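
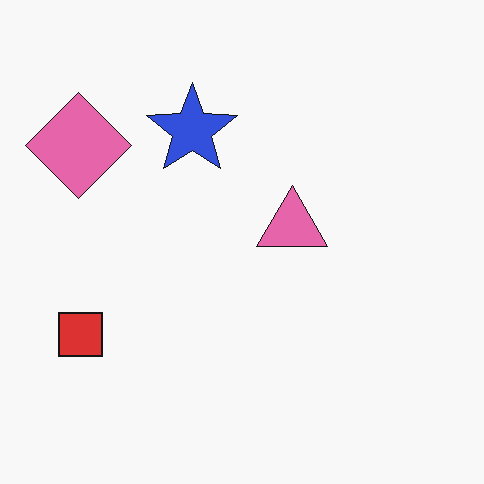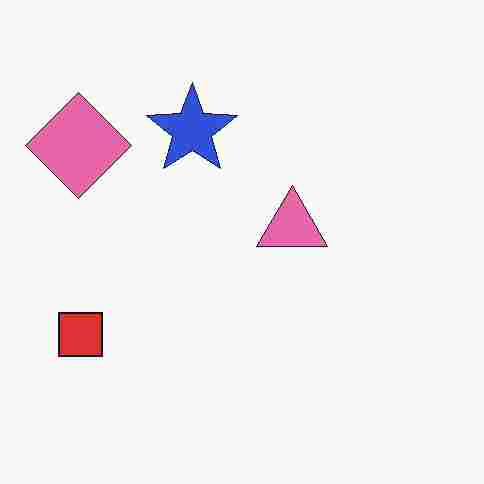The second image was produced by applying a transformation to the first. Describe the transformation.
This is the original image degraded with heavy JPEG compression.

Blocky 8×8 compression artifacts appear around shape edges and the flat background shows ringing — characteristic JPEG degradation.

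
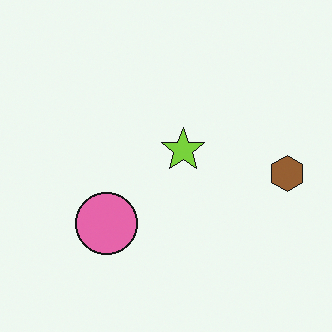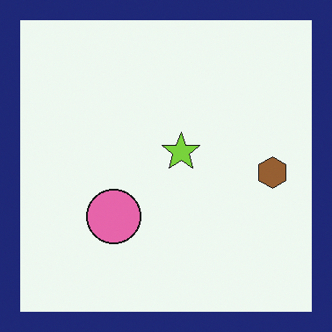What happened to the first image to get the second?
The second image is the first framed with a navy border.

A solid navy frame runs around the edge of the second image, with the content slightly shrunk inside it.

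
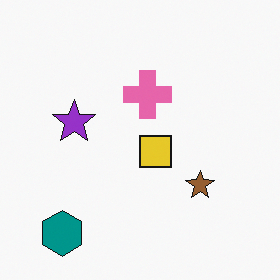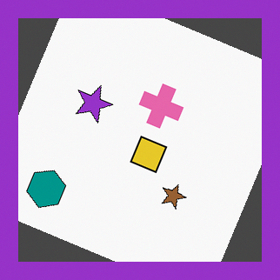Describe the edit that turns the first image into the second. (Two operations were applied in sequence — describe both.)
It was rotated clockwise by a clearly visible amount, then framed with a purple border.

Every shape is tilted by the same angle and the image corners show triangular fill wedges — a whole-image rotation by a non-right angle. A solid purple frame runs around the edge of the second image, with the content slightly shrunk inside it.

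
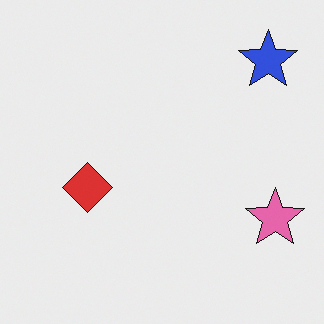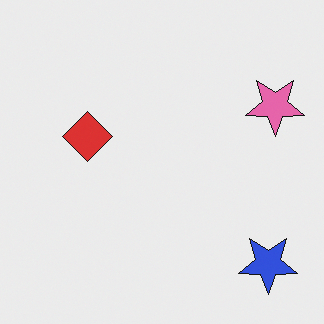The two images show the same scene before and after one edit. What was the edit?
The transformation is: flipped vertically (top ↔ bottom).

The blue star is in the top-right of the first image and the bottom-right of the second — shapes on opposite sides of the horizontal midline have swapped in a mirror flip.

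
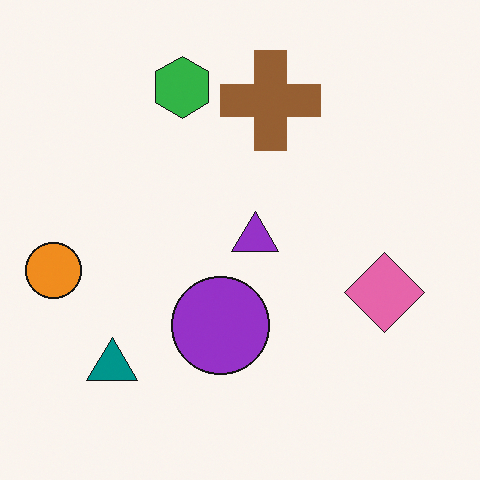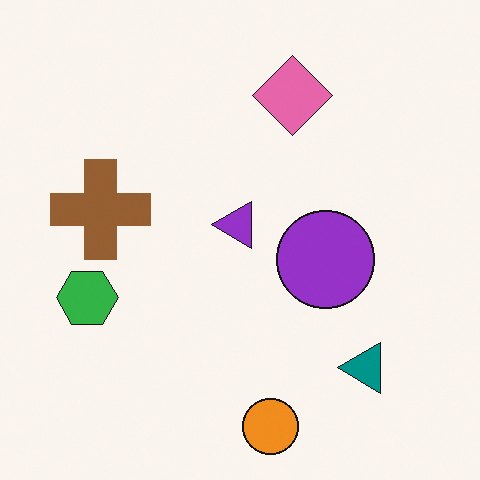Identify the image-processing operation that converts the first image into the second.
It was rotated 90° counter-clockwise.

The orange circle sits in the left of the first image and the bottom of the second — consistent with a whole-image 90° counter-clockwise rotation.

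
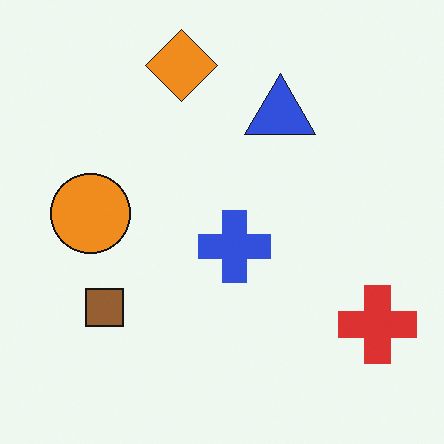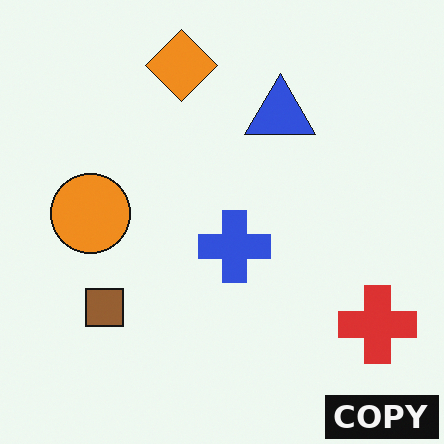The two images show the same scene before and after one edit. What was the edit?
The image was watermarked with the text "COPY" in the lower-right corner.

A dark label reading "COPY" appears in the lower-right corner.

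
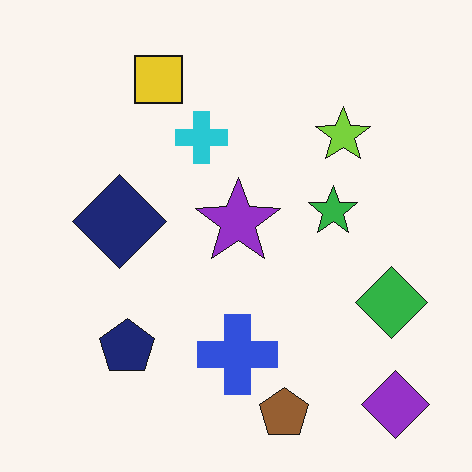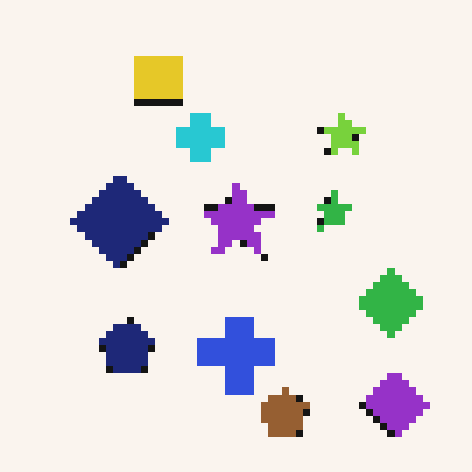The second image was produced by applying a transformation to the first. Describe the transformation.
Moderately pixelated.

Shapes are reduced to large square blocks; fine edges and outlines are lost — a downscale-then-upscale (mosaic) effect.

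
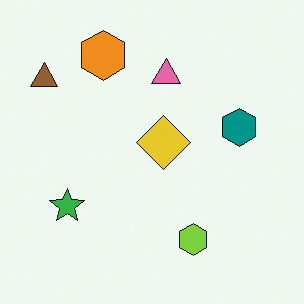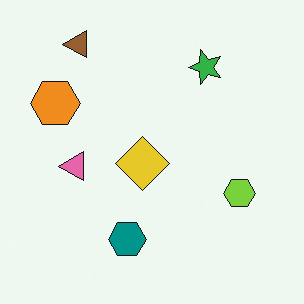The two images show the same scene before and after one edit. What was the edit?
The transformation is: transposed (reflected across the top-left ↔ bottom-right diagonal).

Shapes have swapped their row and column positions — what was in the top-right is now in the bottom-left — a diagonal reflection.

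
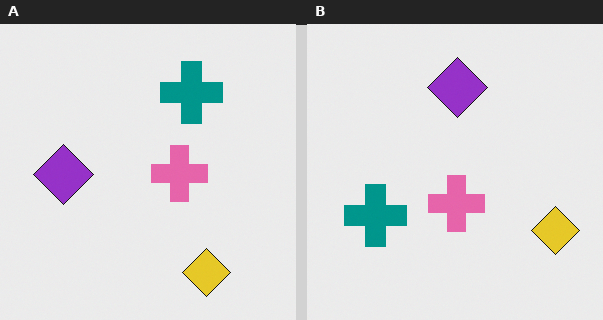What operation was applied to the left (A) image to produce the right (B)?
It was transposed (reflected across the top-left ↔ bottom-right diagonal).

Shapes have swapped their row and column positions — what was in the top-right is now in the bottom-left — a diagonal reflection.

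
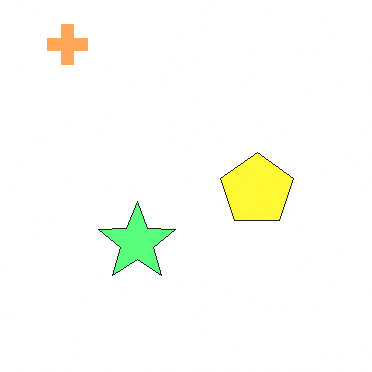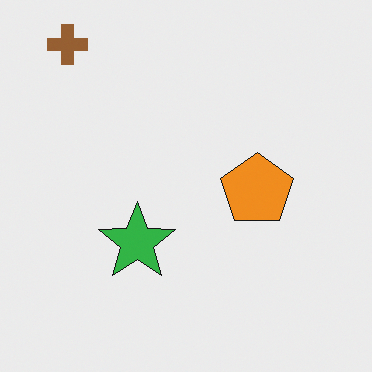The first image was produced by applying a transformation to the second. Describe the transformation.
It was substantially brightened.

Every pixel — background and shapes alike — is uniformly brightened.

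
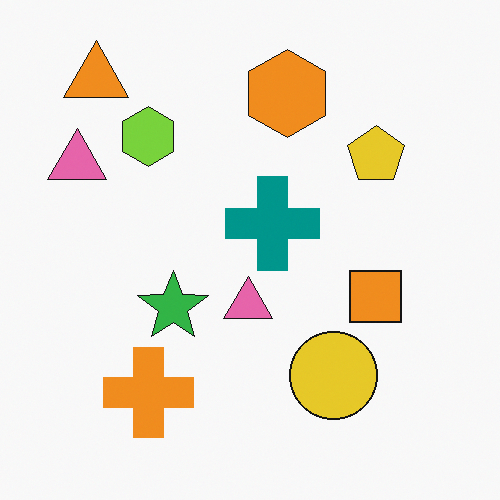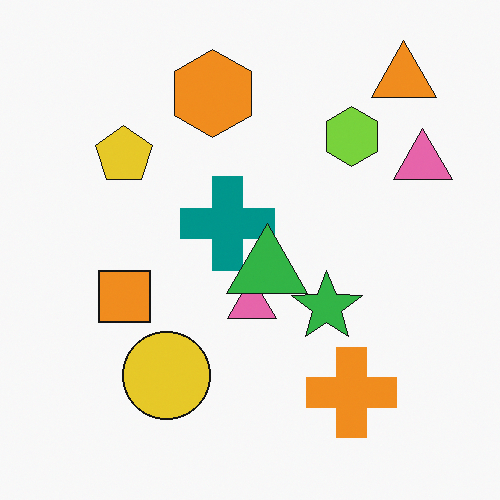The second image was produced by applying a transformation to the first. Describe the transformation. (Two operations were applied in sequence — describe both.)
The transformation is: flipped horizontally (left ↔ right), then overlaid with an additional green triangle.

The orange triangle is in the top-left of the first image and the top-right of the second — shapes on opposite sides of the vertical midline have swapped in a mirror flip. A green triangle appears in the second image that is absent from the first.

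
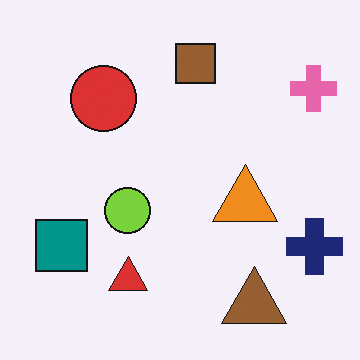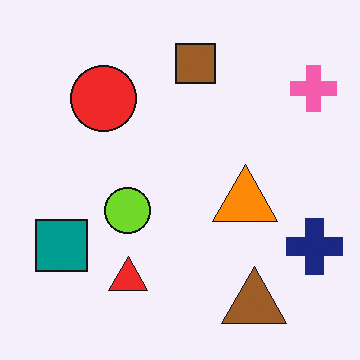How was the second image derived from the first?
This is the original image slightly oversaturated.

All colors are more vivid — a global saturation change.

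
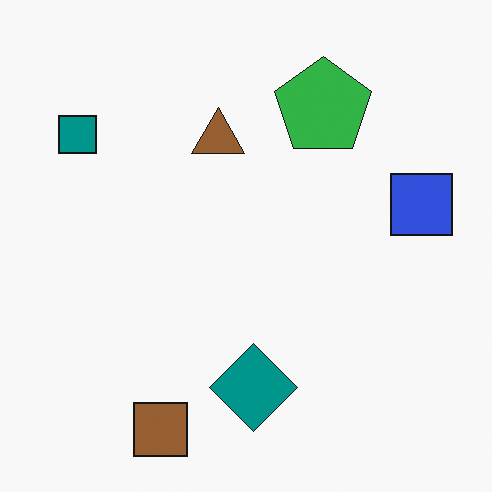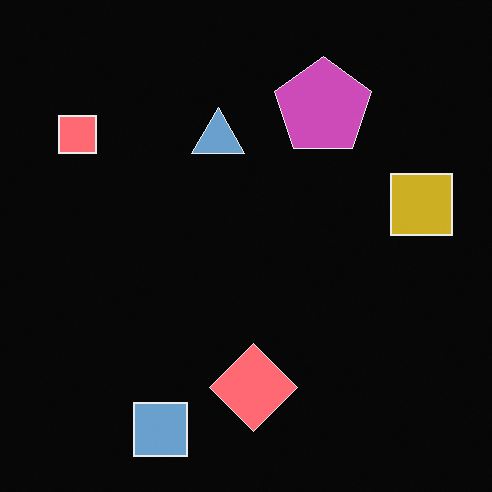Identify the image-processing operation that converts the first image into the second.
The transformation is: color-inverted (negative).

The light background has become dark and every shape's color is its complement — a photographic negative.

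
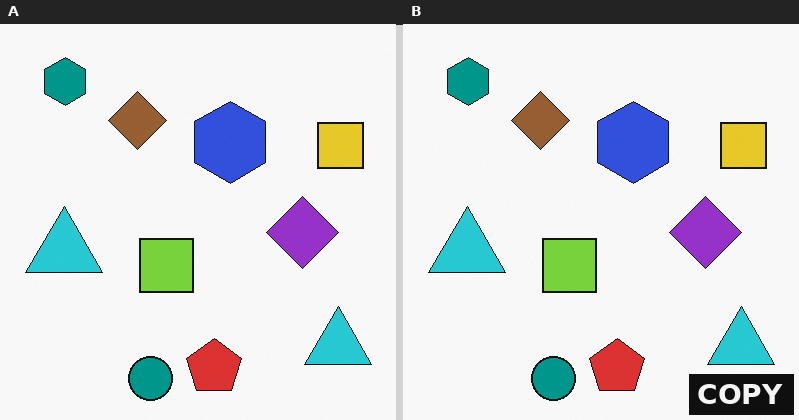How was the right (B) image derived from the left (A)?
This is the original image watermarked with the text "COPY" in the lower-right corner.

A dark label reading "COPY" appears in the lower-right corner.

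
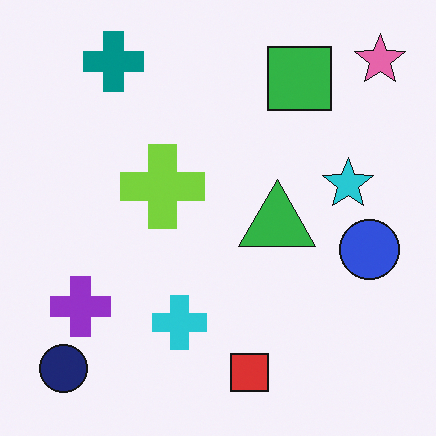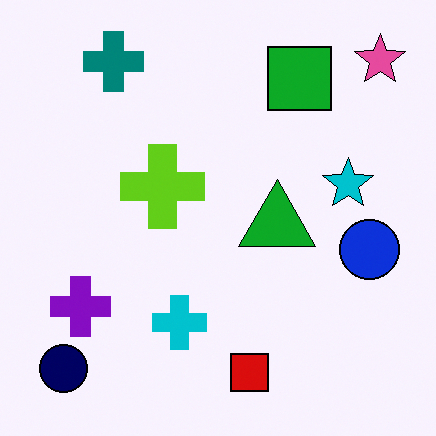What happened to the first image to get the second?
The transformation is: given slightly increased contrast.

Tones are pushed away from mid-grey across the whole image — a global contrast change.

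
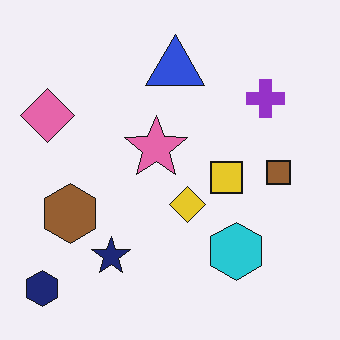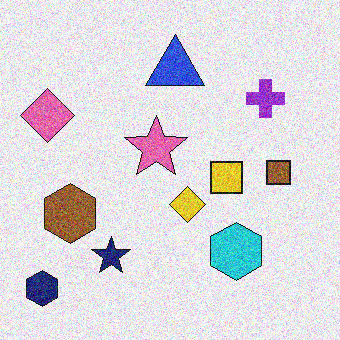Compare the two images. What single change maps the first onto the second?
It was degraded with a thick layer of grain.

Random speckle covers the whole image, including the flat background.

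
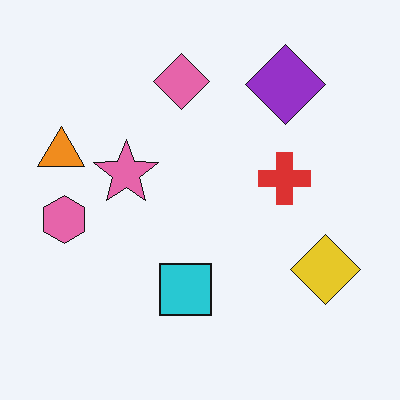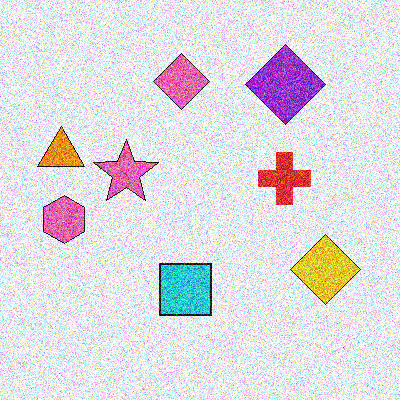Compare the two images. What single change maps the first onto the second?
The transformation is: degraded with heavy additive noise.

Random speckle covers the whole image, including the flat background.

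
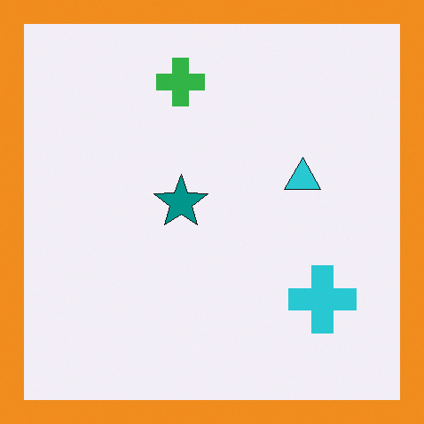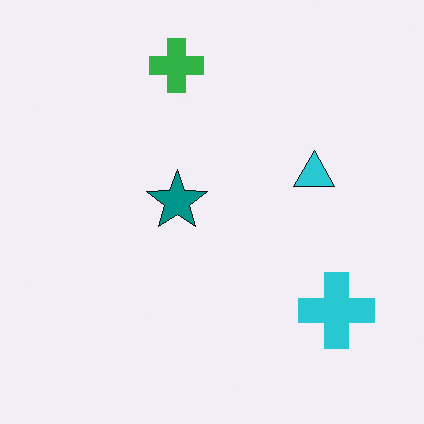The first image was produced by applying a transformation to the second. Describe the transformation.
The first image is the second framed with a orange border.

A solid orange frame runs around the edge of the first image, with the content slightly shrunk inside it.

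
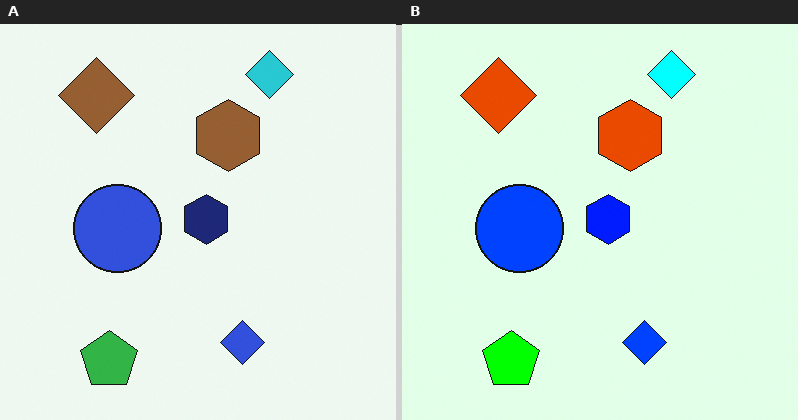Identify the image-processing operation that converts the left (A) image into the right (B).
The image was heavily oversaturated.

All colors are more vivid — a global saturation change.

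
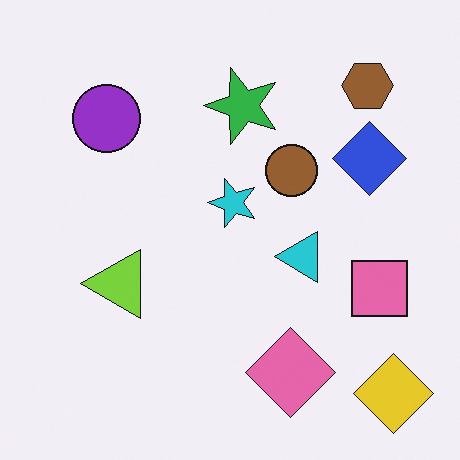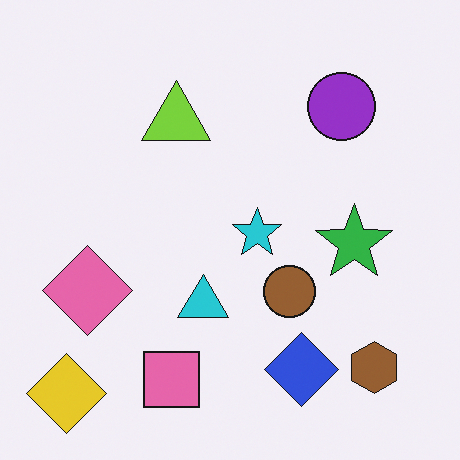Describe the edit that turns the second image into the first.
The image was rotated 90° counter-clockwise.

The yellow diamond sits in the bottom-left of the second image and the bottom-right of the first — consistent with a whole-image 90° counter-clockwise rotation.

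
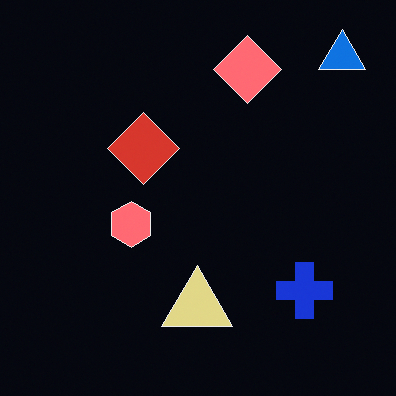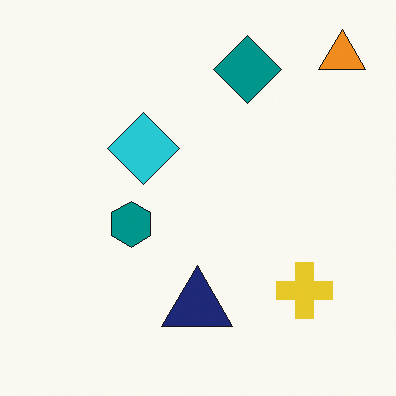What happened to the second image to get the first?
The transformation is: color-inverted (negative).

The light background has become dark and every shape's color is its complement — a photographic negative.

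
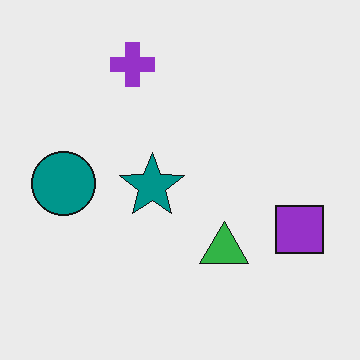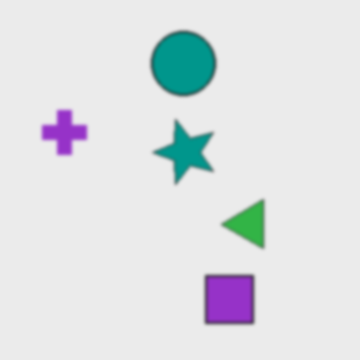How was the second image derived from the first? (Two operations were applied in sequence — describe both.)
It was transposed (reflected across the top-left ↔ bottom-right diagonal), then given a subtle gaussian blur.

Shapes have swapped their row and column positions — what was in the top-right is now in the bottom-left — a diagonal reflection. Shape edges and outlines are uniformly softened across the whole image.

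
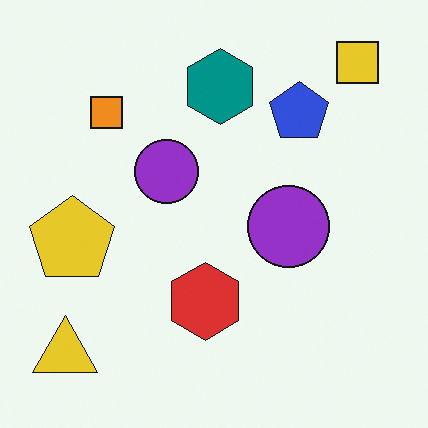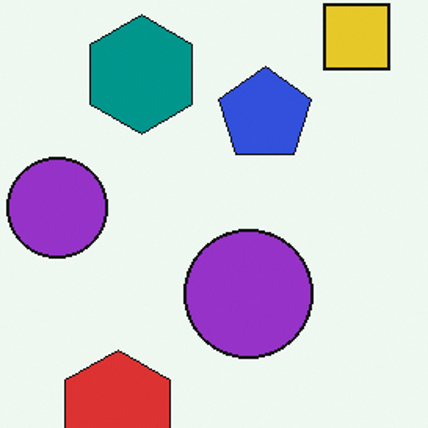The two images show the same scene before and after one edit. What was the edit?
The transformation is: cropped slightly and scaled back up.

The visible shapes are larger and the field of view is narrower; shapes near the original edges may be partly or wholly outside the frame — a crop-and-rescale.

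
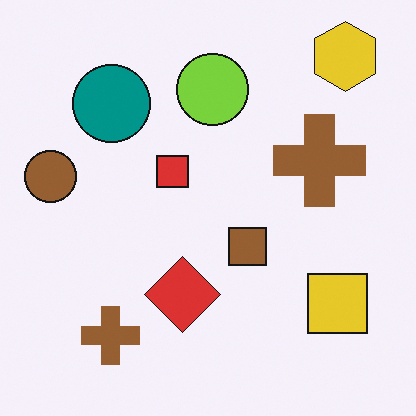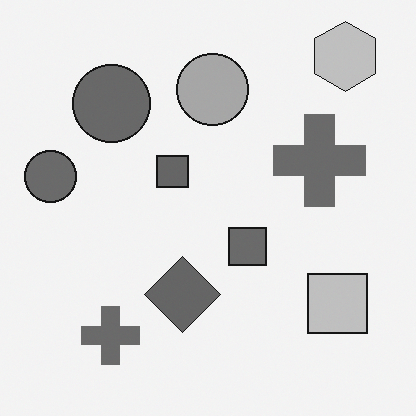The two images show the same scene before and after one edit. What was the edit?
The image was converted to grayscale.

All color is removed — every shape is now a shade of grey.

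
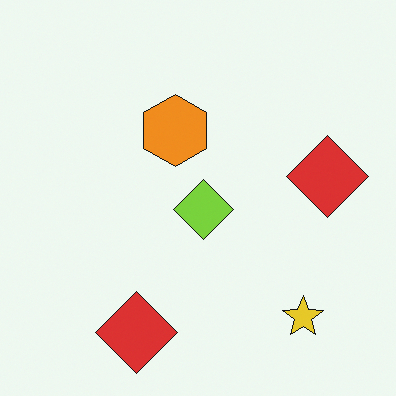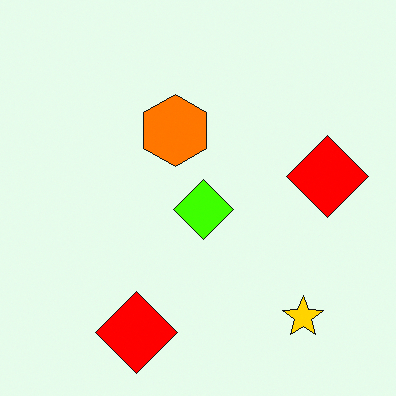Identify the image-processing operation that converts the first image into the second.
The image was made much more vivid (saturation change).

All colors are more vivid — a global saturation change.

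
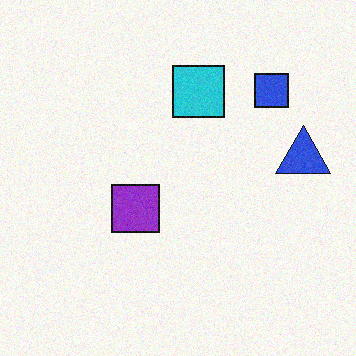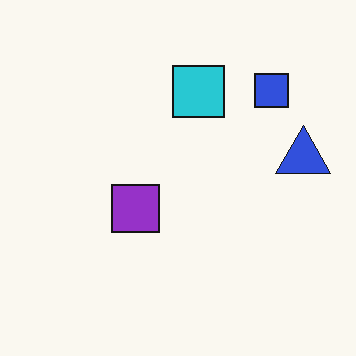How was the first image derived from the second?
This is the original image degraded with light additive noise.

Random speckle covers the whole image, including the flat background.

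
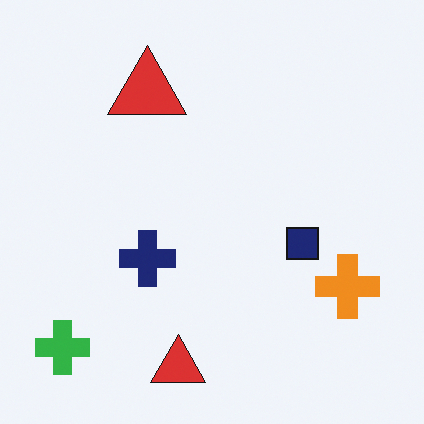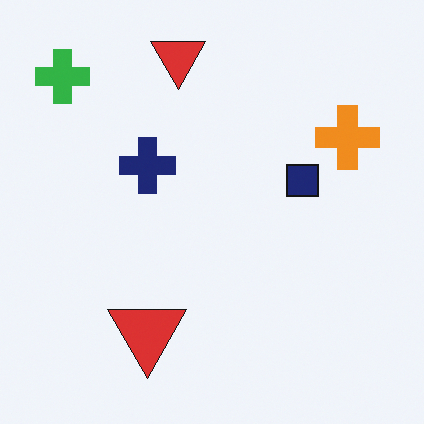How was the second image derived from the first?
The second image is the first flipped vertically (top ↔ bottom).

The green cross is in the bottom-left of the first image and the top-left of the second — shapes on opposite sides of the horizontal midline have swapped in a mirror flip.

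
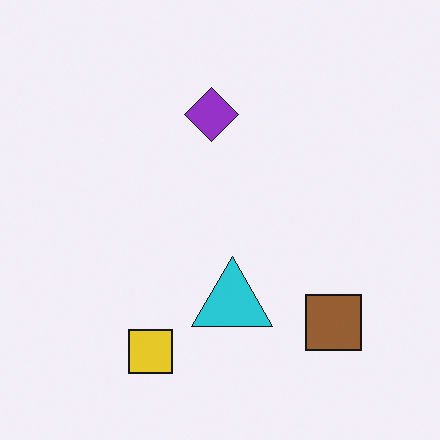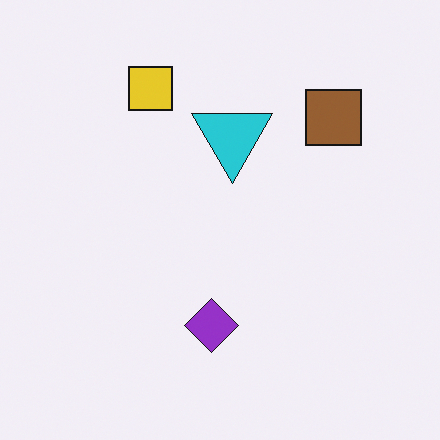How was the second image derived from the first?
The image was flipped vertically (top ↔ bottom).

The yellow square is in the bottom of the first image and the top of the second — shapes on opposite sides of the horizontal midline have swapped in a mirror flip.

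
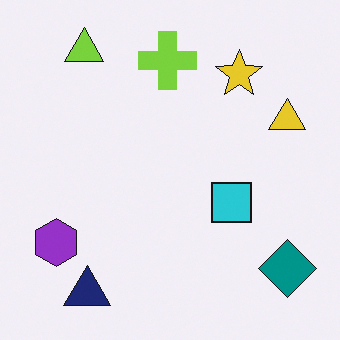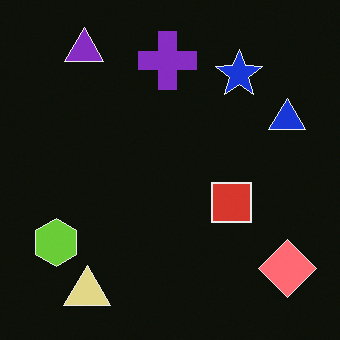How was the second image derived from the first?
The second image is the first color-inverted (negative).

The light background has become dark and every shape's color is its complement — a photographic negative.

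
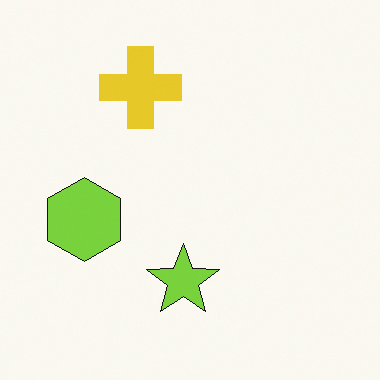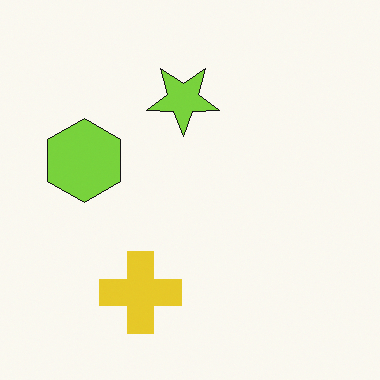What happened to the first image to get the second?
It was flipped vertically (top ↔ bottom).

The yellow cross is in the top of the first image and the bottom of the second — shapes on opposite sides of the horizontal midline have swapped in a mirror flip.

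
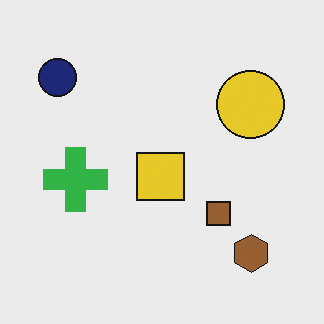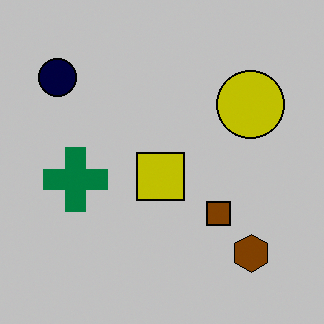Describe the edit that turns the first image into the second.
It was heavily posterized to just a handful of flat colors.

Each flat color has snapped to a coarser quantized level — most visibly, the near-white background has dropped to a flat grey.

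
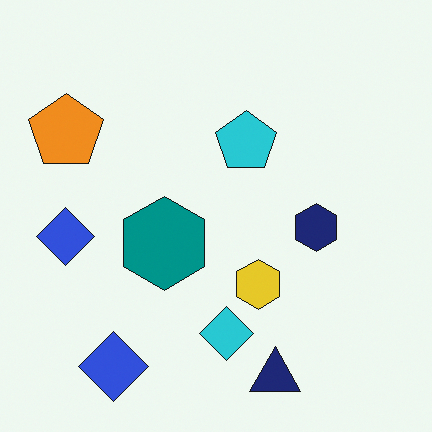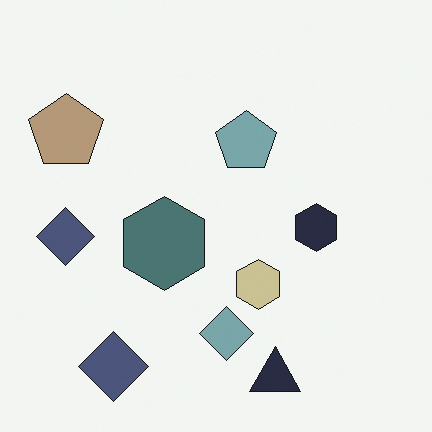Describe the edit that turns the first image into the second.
The transformation is: heavily desaturated.

All colors are more muted and greyish — a global saturation change.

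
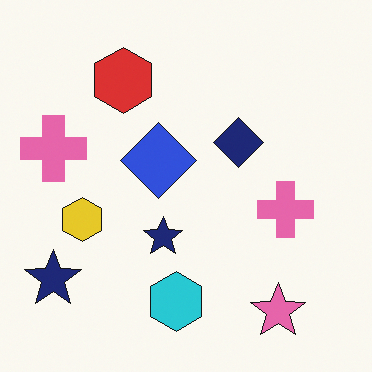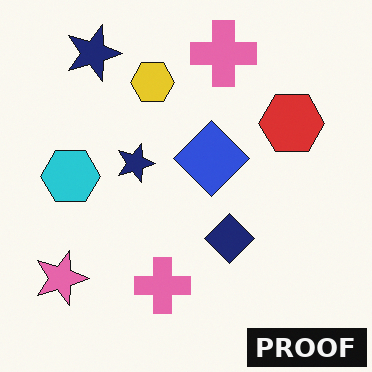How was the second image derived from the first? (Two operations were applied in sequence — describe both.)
It was rotated 90° clockwise, then watermarked with the text "PROOF" in the lower-right corner.

The pink star sits in the bottom-right of the first image and the bottom-left of the second — consistent with a whole-image 90° clockwise rotation. A dark label reading "PROOF" appears in the lower-right corner.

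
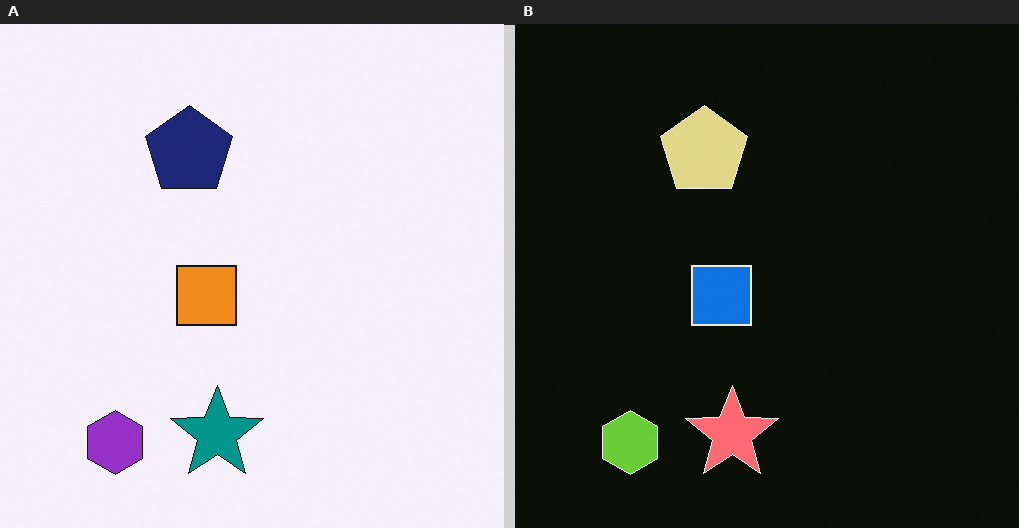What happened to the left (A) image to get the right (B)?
The transformation is: color-inverted (negative).

The light background has become dark and every shape's color is its complement — a photographic negative.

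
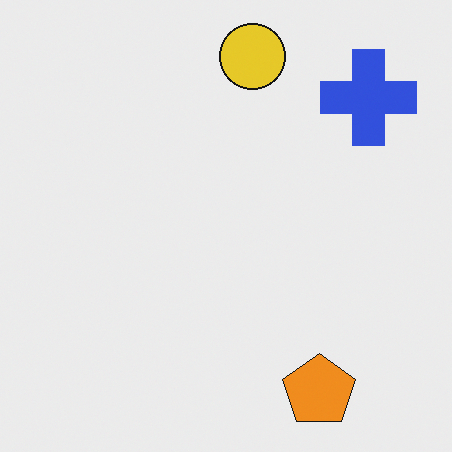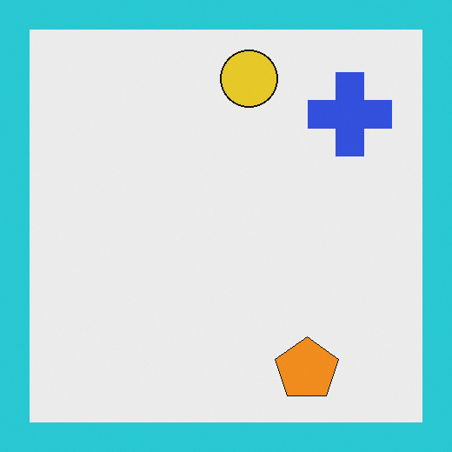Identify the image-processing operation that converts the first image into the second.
The image was framed with a cyan border.

A solid cyan frame runs around the edge of the second image, with the content slightly shrunk inside it.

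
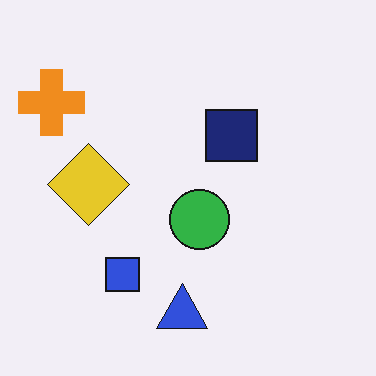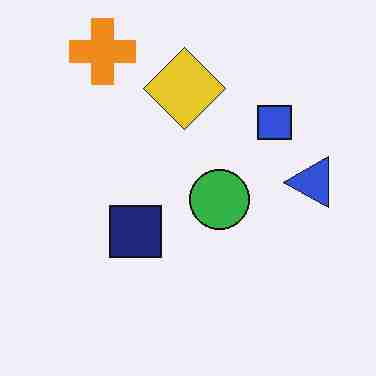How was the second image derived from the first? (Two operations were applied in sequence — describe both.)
This is the original image transposed (reflected across the top-left ↔ bottom-right diagonal), then heavily JPEG-compressed with obvious blocking artifacts.

Shapes have swapped their row and column positions — what was in the top-right is now in the bottom-left — a diagonal reflection. Blocky 8×8 compression artifacts appear around shape edges and the flat background shows ringing — characteristic JPEG degradation.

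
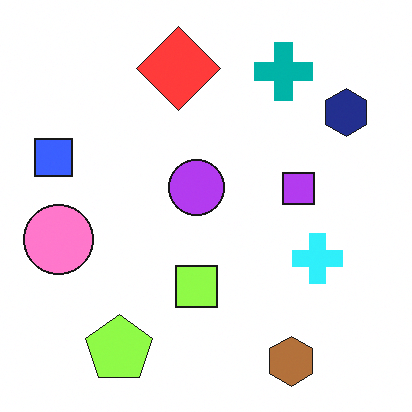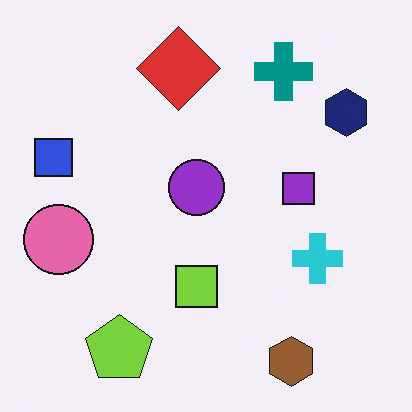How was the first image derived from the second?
This is the original image slightly brightened.

Every pixel — background and shapes alike — is uniformly brightened.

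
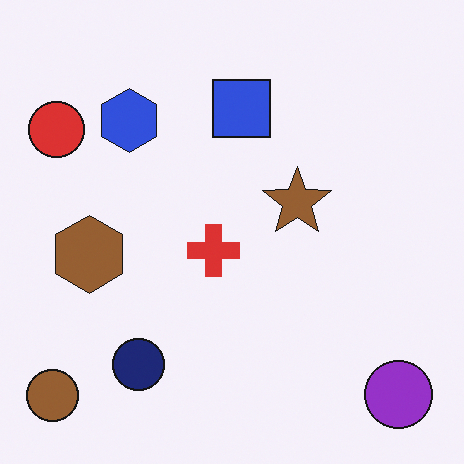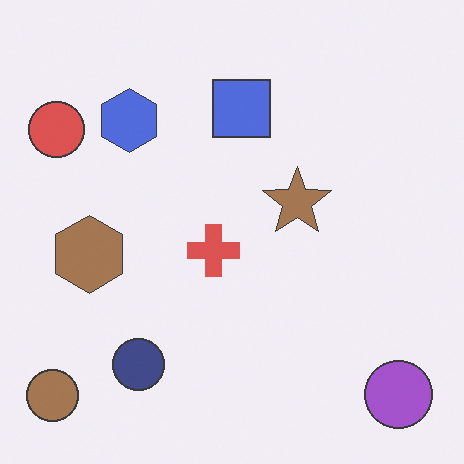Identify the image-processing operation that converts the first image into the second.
The second image is the first given slightly reduced contrast.

Tones are pushed toward mid-grey across the whole image — a global contrast change.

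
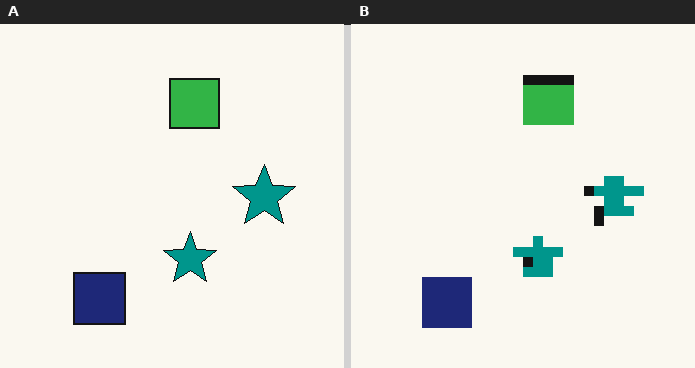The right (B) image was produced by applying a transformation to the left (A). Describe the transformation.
The right (B) image is the left (A) heavily pixelated into large blocks.

Shapes are reduced to large square blocks; fine edges and outlines are lost — a downscale-then-upscale (mosaic) effect.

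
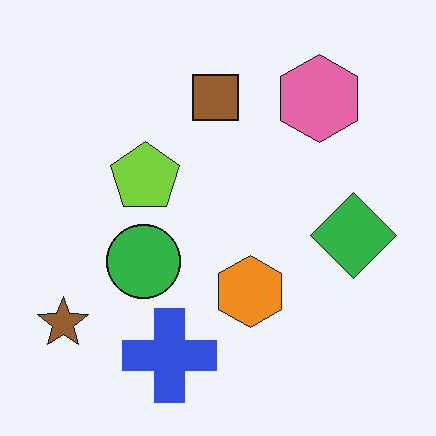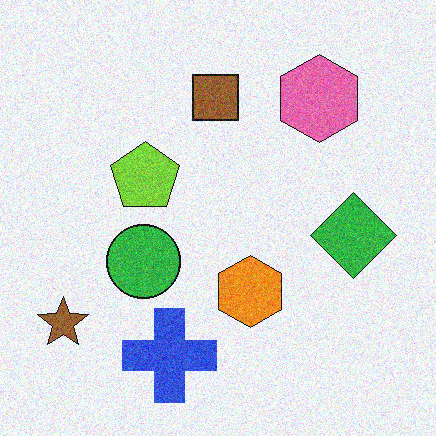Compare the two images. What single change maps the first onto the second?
The second image is the first degraded with visible gaussian noise.

Random speckle covers the whole image, including the flat background.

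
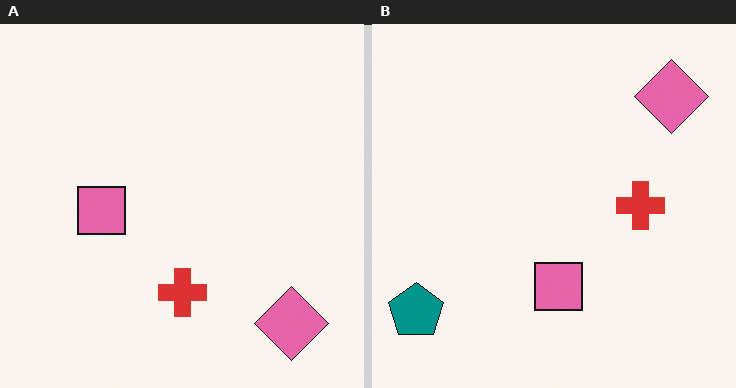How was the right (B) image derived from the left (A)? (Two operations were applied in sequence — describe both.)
It was rotated 90° counter-clockwise, then overlaid with an additional teal pentagon.

The pink diamond sits in the bottom-right of the left (A) image and the top-right of the right (B) — consistent with a whole-image 90° counter-clockwise rotation. A teal pentagon appears in the right (B) image that is absent from the left (A).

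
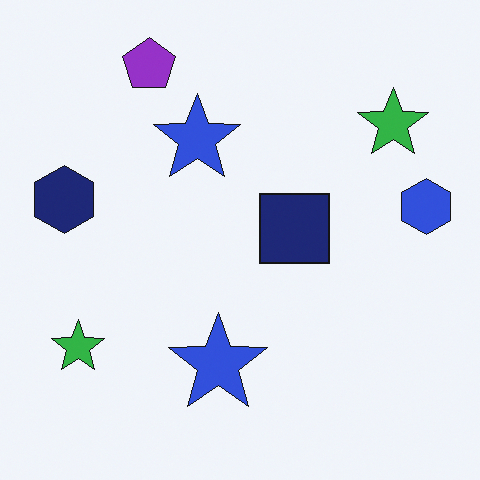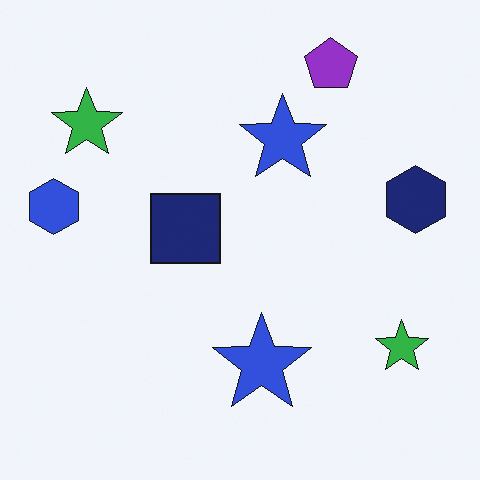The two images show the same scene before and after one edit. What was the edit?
The transformation is: flipped horizontally (left ↔ right).

The blue hexagon is in the right of the first image and the left of the second — shapes on opposite sides of the vertical midline have swapped in a mirror flip.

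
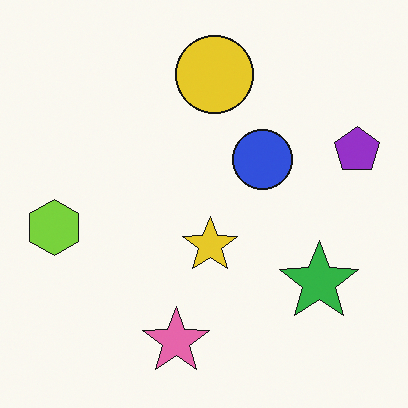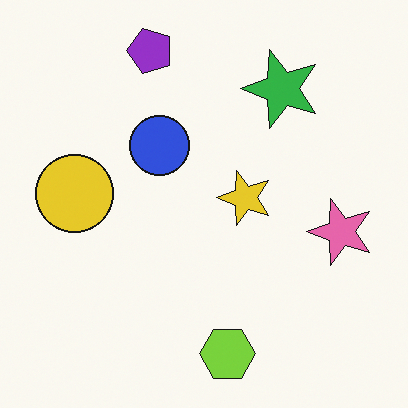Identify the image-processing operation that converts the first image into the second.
It was rotated 90° counter-clockwise.

The purple pentagon sits in the right of the first image and the top of the second — consistent with a whole-image 90° counter-clockwise rotation.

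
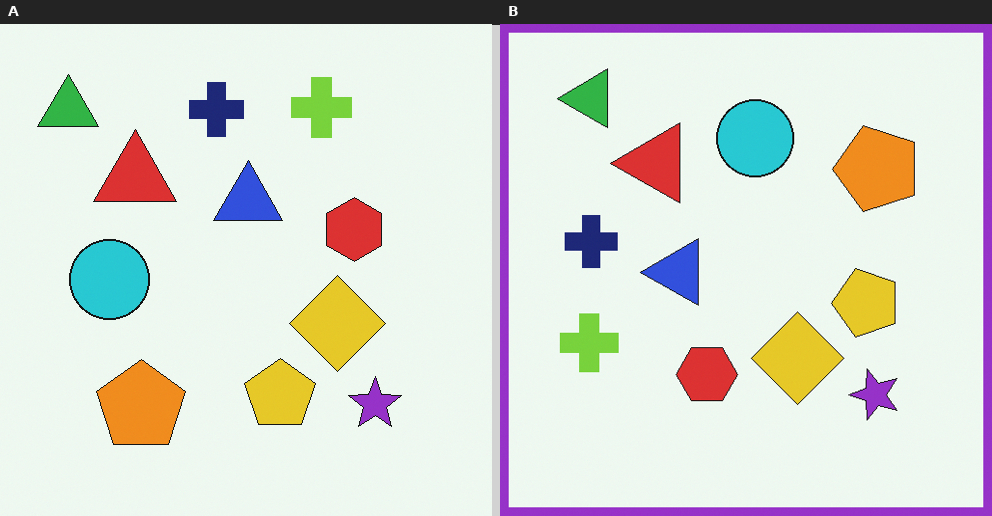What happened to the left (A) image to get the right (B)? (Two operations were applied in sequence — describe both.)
This is the original image transposed (reflected across the top-left ↔ bottom-right diagonal), then framed with a purple border.

Shapes have swapped their row and column positions — what was in the top-right is now in the bottom-left — a diagonal reflection. A solid purple frame runs around the edge of the right (B) image, with the content slightly shrunk inside it.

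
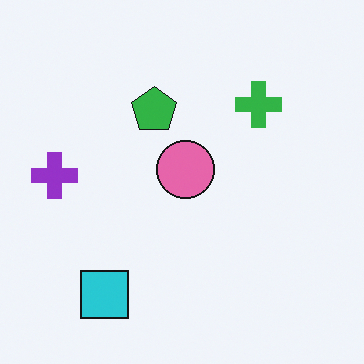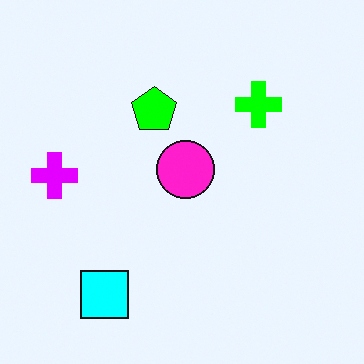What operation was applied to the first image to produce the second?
It was heavily oversaturated.

All colors are more vivid — a global saturation change.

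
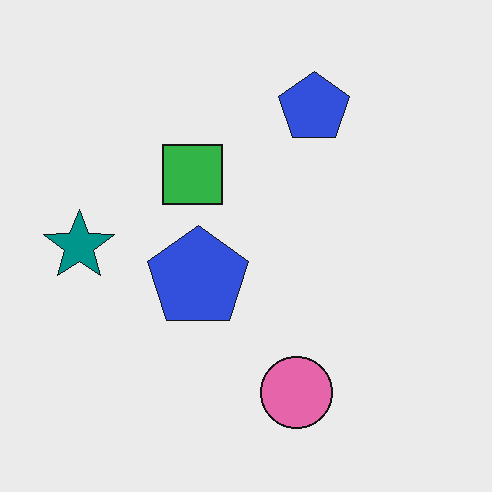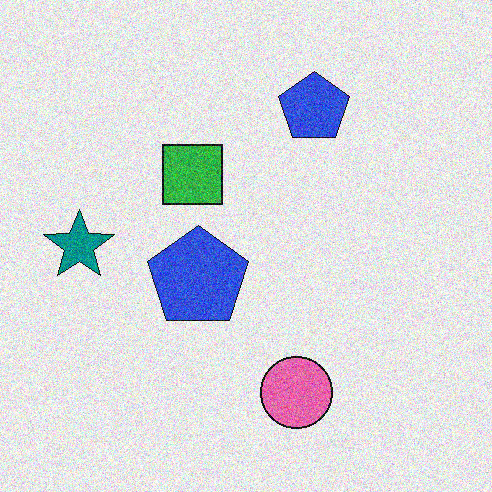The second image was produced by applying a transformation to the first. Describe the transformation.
Degraded with visible gaussian noise.

Random speckle covers the whole image, including the flat background.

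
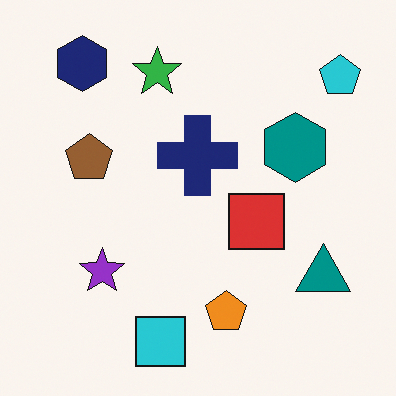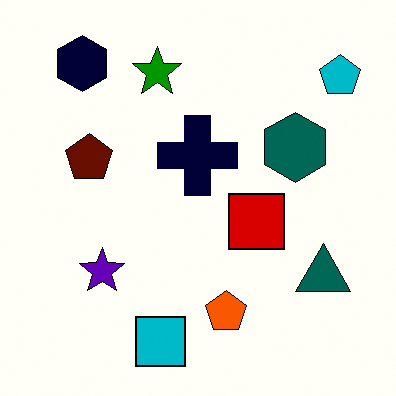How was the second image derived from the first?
The second image is the first boosted in contrast.

Tones are pushed away from mid-grey across the whole image — a global contrast change.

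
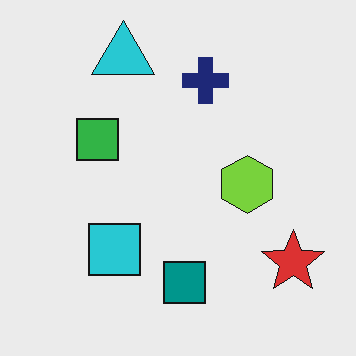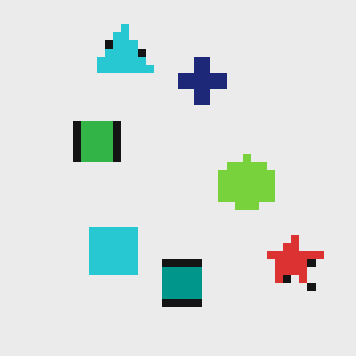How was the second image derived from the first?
It was pixelated into visible square blocks.

Shapes are reduced to large square blocks; fine edges and outlines are lost — a downscale-then-upscale (mosaic) effect.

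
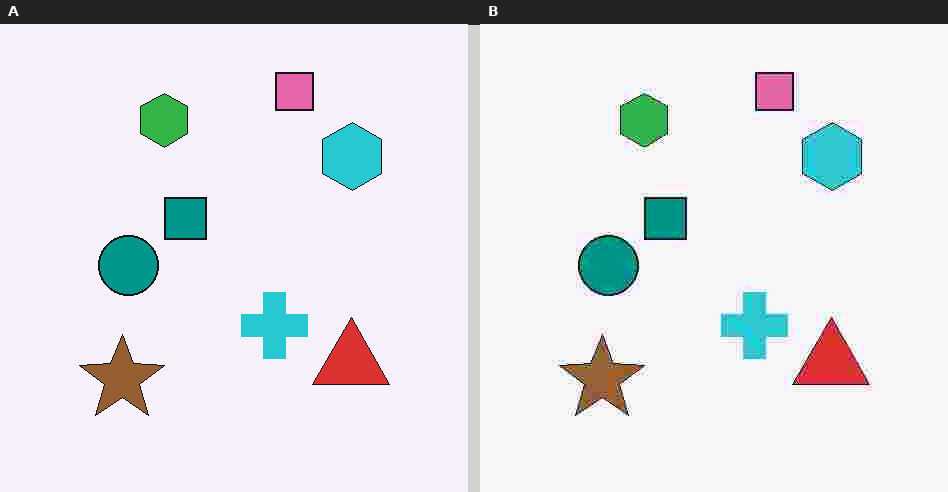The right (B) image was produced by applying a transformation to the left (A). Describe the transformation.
The right (B) image is the left (A) degraded with heavy JPEG compression.

Blocky 8×8 compression artifacts appear around shape edges and the flat background shows ringing — characteristic JPEG degradation.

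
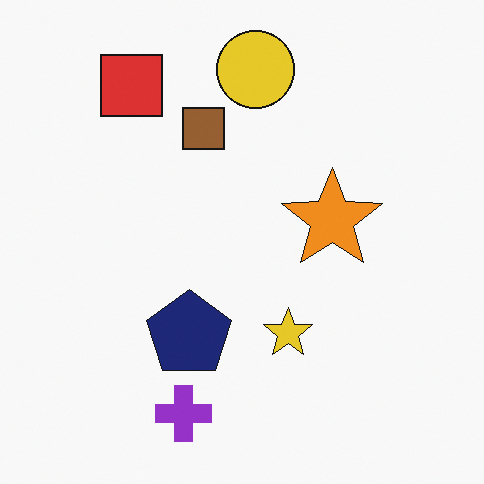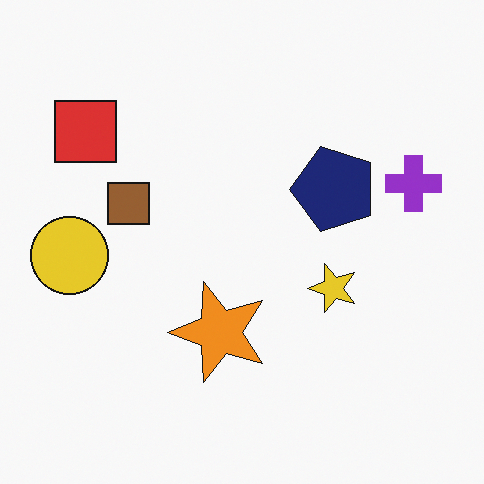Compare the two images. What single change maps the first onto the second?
The image was transposed (reflected across the top-left ↔ bottom-right diagonal).

Shapes have swapped their row and column positions — what was in the top-right is now in the bottom-left — a diagonal reflection.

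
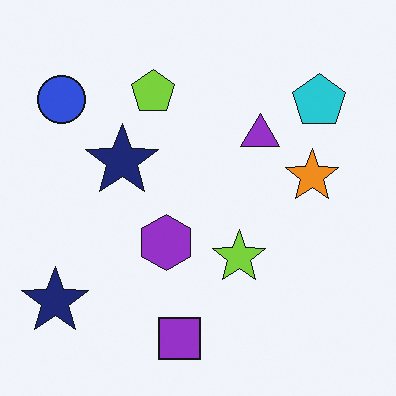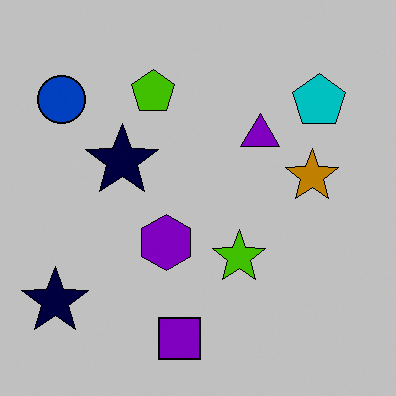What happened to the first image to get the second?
Heavily posterized to just a handful of flat colors.

Each flat color has snapped to a coarser quantized level — most visibly, the near-white background has dropped to a flat grey.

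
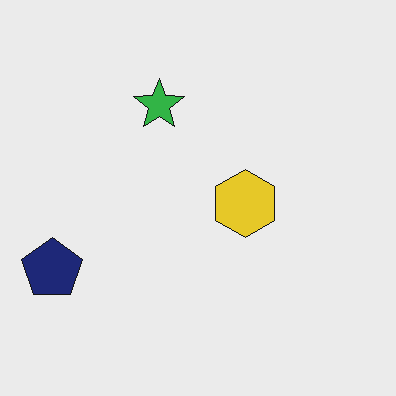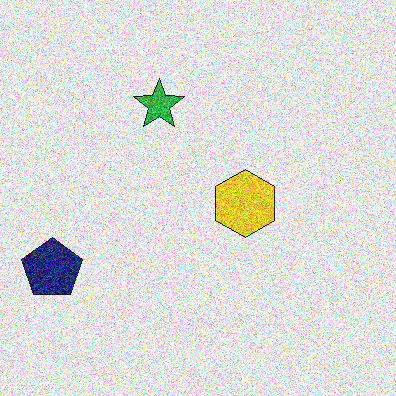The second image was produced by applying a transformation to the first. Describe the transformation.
The second image is the first degraded with a thick layer of grain.

Random speckle covers the whole image, including the flat background.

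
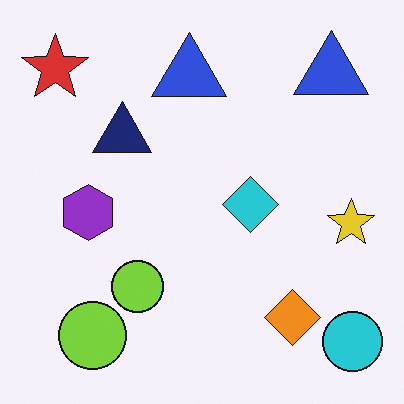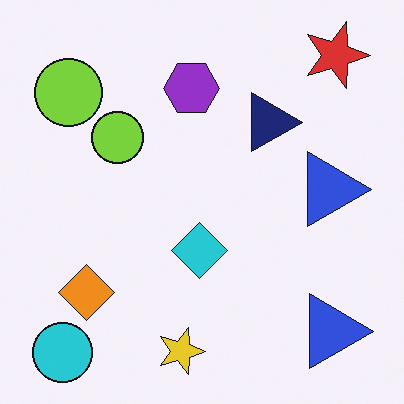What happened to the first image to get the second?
The second image is the first rotated 90° clockwise.

The cyan circle sits in the bottom-right of the first image and the bottom-left of the second — consistent with a whole-image 90° clockwise rotation.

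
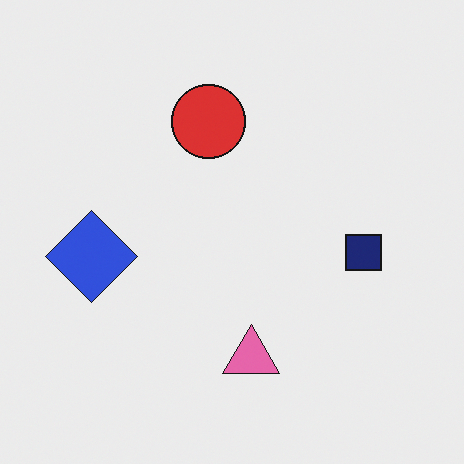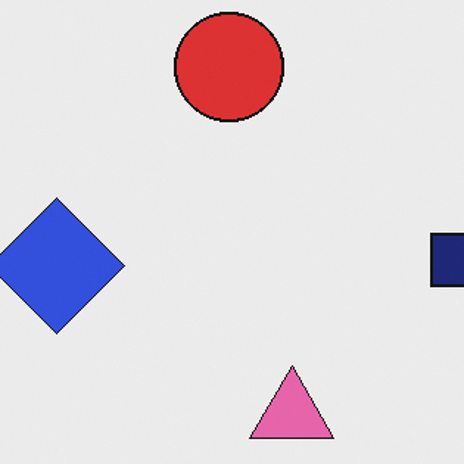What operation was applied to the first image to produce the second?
It was cropped to a modestly smaller region and rescaled.

The visible shapes are larger and the field of view is narrower; shapes near the original edges may be partly or wholly outside the frame — a crop-and-rescale.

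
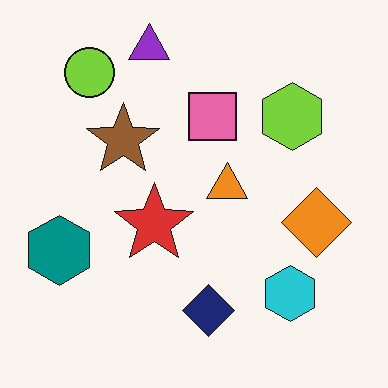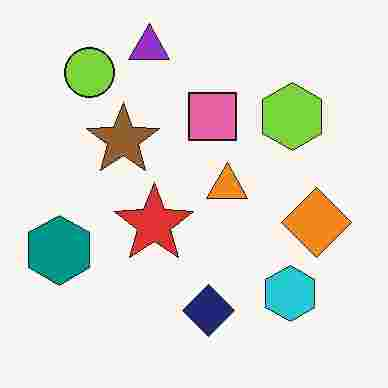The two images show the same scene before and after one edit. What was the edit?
Degraded with heavy JPEG compression.

Blocky 8×8 compression artifacts appear around shape edges and the flat background shows ringing — characteristic JPEG degradation.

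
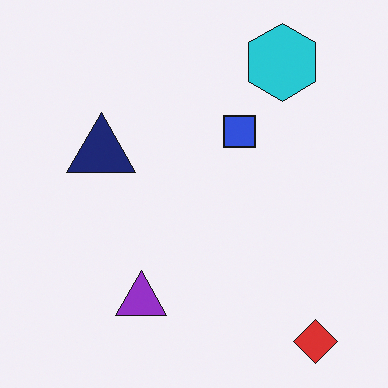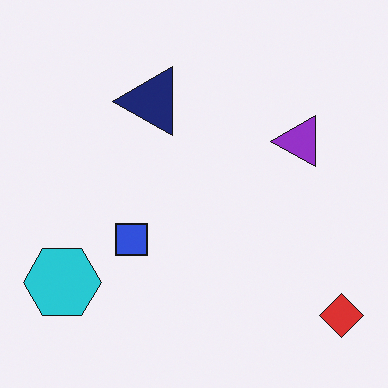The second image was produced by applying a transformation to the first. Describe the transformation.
It was transposed (reflected across the top-left ↔ bottom-right diagonal).

Shapes have swapped their row and column positions — what was in the top-right is now in the bottom-left — a diagonal reflection.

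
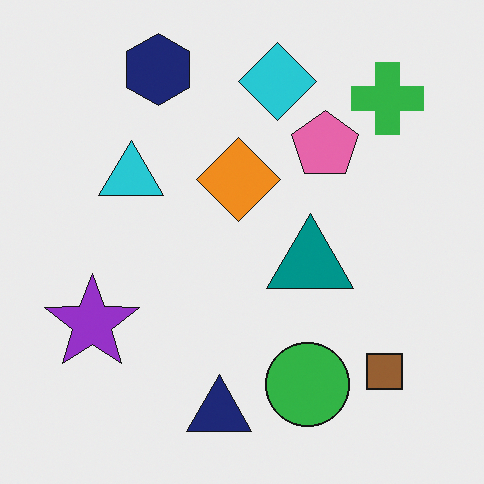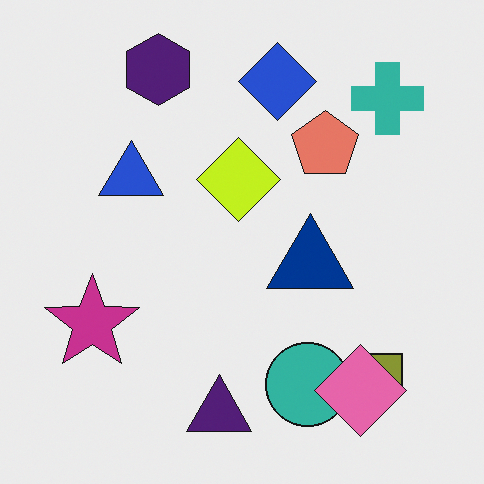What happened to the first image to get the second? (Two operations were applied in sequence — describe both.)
The image was hue-shifted by a small amount, then overlaid with an additional pink diamond.

Every shape's color has rotated by the same amount around the hue wheel — a uniform hue shift. A pink diamond appears in the second image that is absent from the first.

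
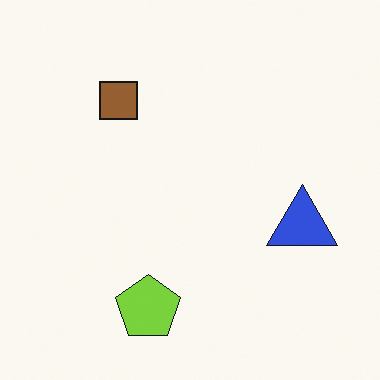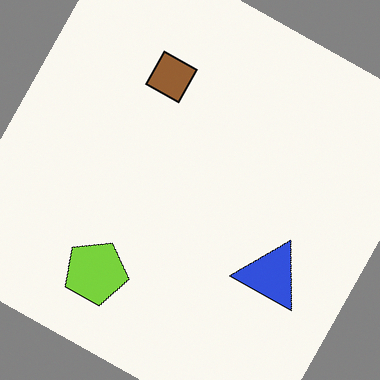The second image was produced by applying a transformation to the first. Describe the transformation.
The transformation is: rotated clockwise by a clearly visible amount.

Every shape is tilted by the same angle and the image corners show triangular fill wedges — a whole-image rotation by a non-right angle.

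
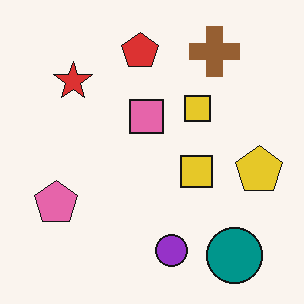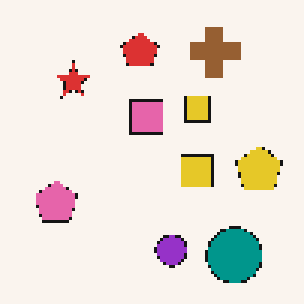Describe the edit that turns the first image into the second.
Lightly pixelated (a mild mosaic effect).

Shapes are reduced to large square blocks; fine edges and outlines are lost — a downscale-then-upscale (mosaic) effect.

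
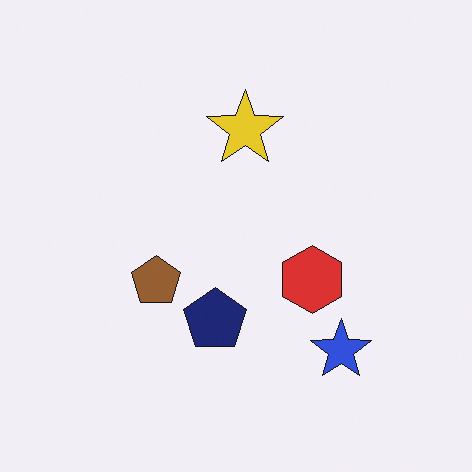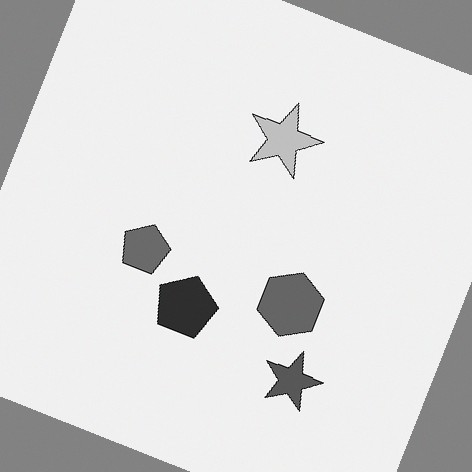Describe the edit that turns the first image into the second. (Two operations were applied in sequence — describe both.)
The second image is the first rotated clockwise by a clearly visible amount, then converted to grayscale.

Every shape is tilted by the same angle and the image corners show triangular fill wedges — a whole-image rotation by a non-right angle. All color is removed — every shape is now a shade of grey.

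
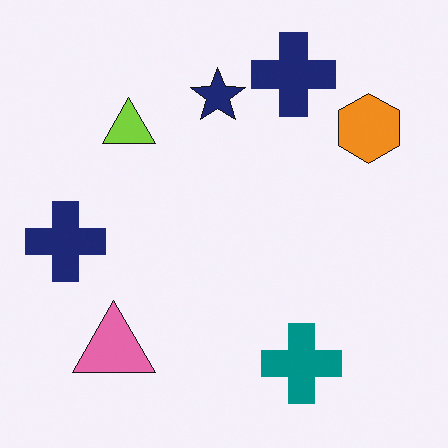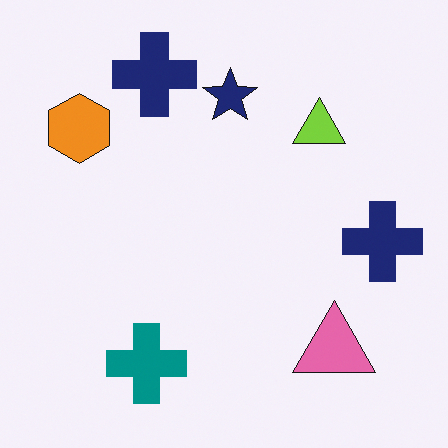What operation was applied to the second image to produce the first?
This is the original image flipped horizontally (left ↔ right).

The orange hexagon is in the top-left of the second image and the top-right of the first — shapes on opposite sides of the vertical midline have swapped in a mirror flip.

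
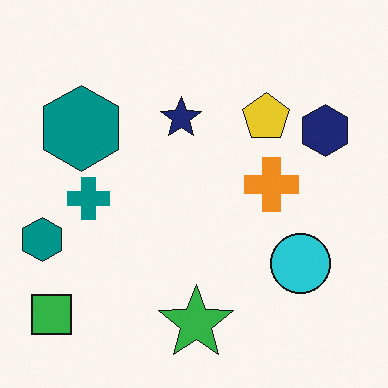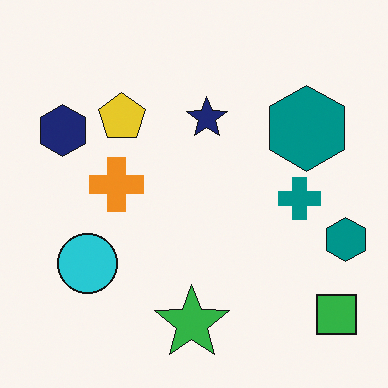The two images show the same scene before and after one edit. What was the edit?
The second image is the first flipped horizontally (left ↔ right).

The green square is in the bottom-left of the first image and the bottom-right of the second — shapes on opposite sides of the vertical midline have swapped in a mirror flip.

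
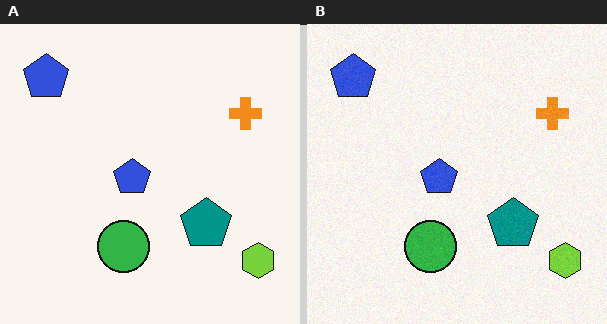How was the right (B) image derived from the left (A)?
Degraded with light additive noise.

Random speckle covers the whole image, including the flat background.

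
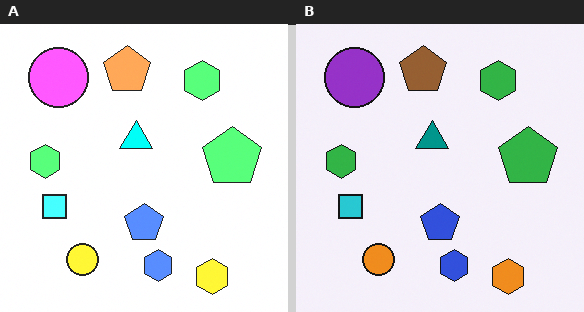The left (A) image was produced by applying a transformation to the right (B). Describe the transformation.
The image was noticeably brightened.

Every pixel — background and shapes alike — is uniformly brightened.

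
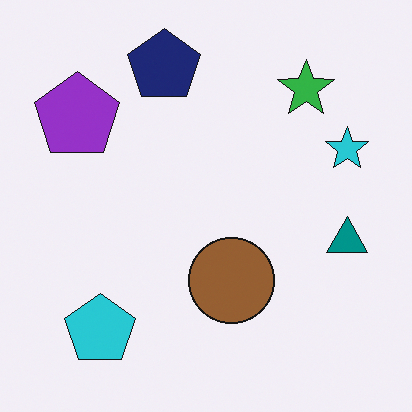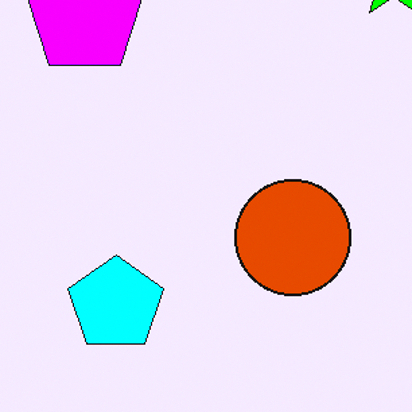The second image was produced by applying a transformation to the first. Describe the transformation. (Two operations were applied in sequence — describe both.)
It was cropped to a modestly smaller region and rescaled, then heavily oversaturated.

The visible shapes are larger and the field of view is narrower; shapes near the original edges may be partly or wholly outside the frame — a crop-and-rescale. All colors are more vivid — a global saturation change.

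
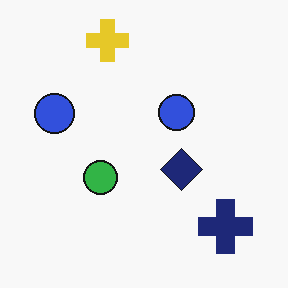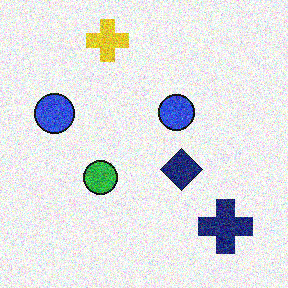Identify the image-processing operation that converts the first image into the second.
Degraded with heavy additive noise.

Random speckle covers the whole image, including the flat background.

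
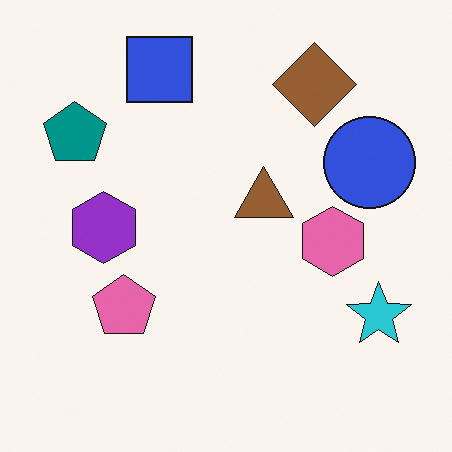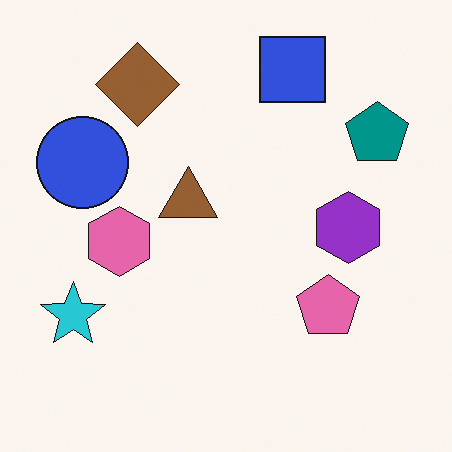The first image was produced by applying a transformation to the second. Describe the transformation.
The image was flipped horizontally (left ↔ right).

The cyan star is in the bottom-left of the second image and the bottom-right of the first — shapes on opposite sides of the vertical midline have swapped in a mirror flip.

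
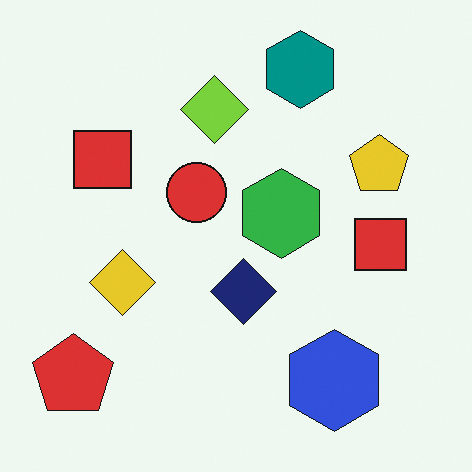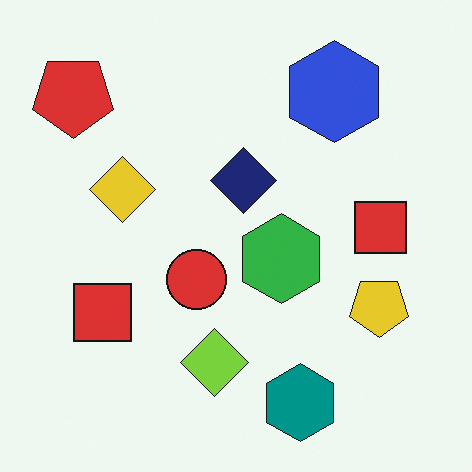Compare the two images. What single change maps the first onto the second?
It was flipped vertically (top ↔ bottom).

The teal hexagon is in the top of the first image and the bottom of the second — shapes on opposite sides of the horizontal midline have swapped in a mirror flip.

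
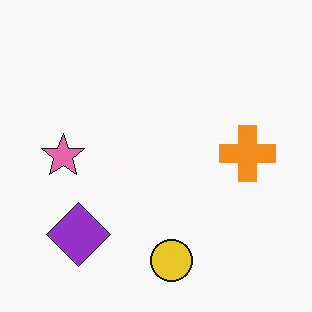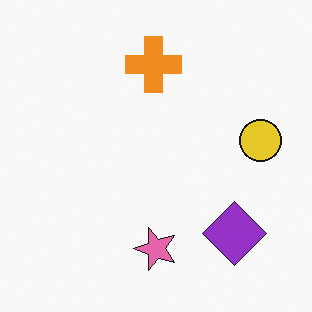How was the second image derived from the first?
It was rotated 90° counter-clockwise.

The purple diamond sits in the bottom-left of the first image and the bottom-right of the second — consistent with a whole-image 90° counter-clockwise rotation.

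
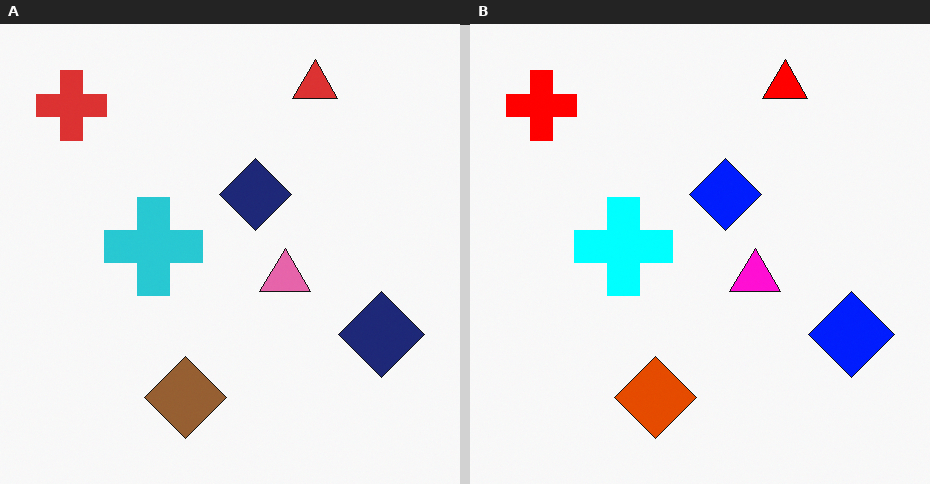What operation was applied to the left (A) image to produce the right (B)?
This is the original image made much more vivid (saturation change).

All colors are more vivid — a global saturation change.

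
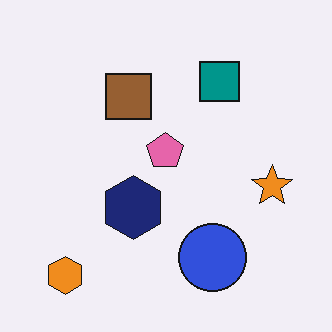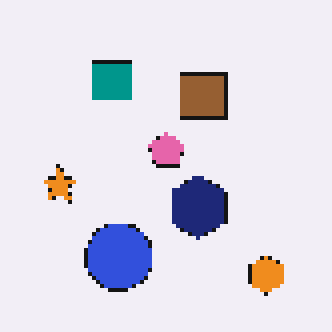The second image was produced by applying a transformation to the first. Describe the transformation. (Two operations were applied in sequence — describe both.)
Flipped horizontally (left ↔ right), then mildly pixelated.

The orange star is in the right of the first image and the left of the second — shapes on opposite sides of the vertical midline have swapped in a mirror flip. Shapes are reduced to large square blocks; fine edges and outlines are lost — a downscale-then-upscale (mosaic) effect.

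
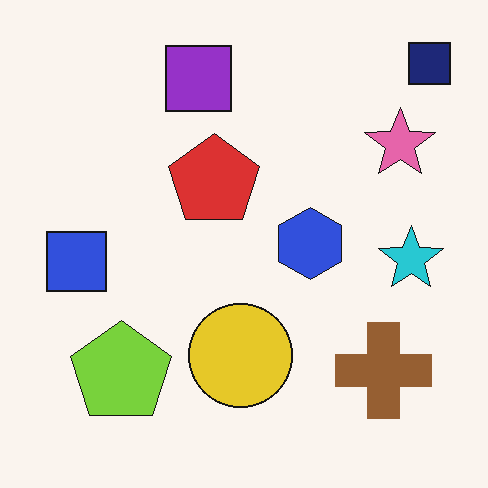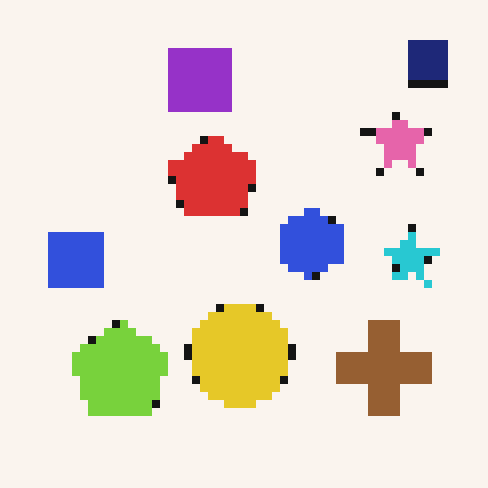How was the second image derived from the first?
The transformation is: pixelated into visible square blocks.

Shapes are reduced to large square blocks; fine edges and outlines are lost — a downscale-then-upscale (mosaic) effect.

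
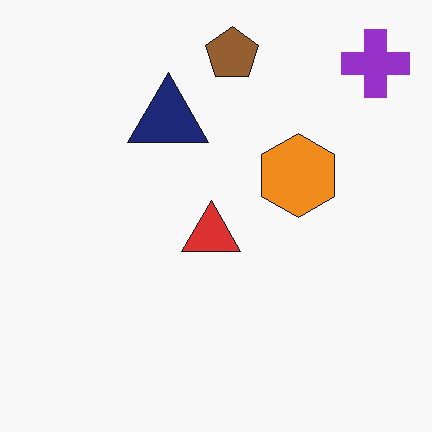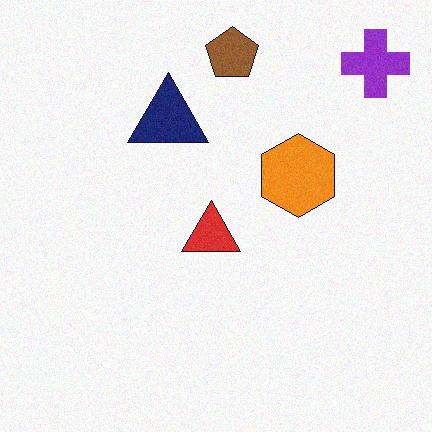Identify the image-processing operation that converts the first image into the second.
This is the original image degraded with subtle gaussian noise.

Random speckle covers the whole image, including the flat background.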